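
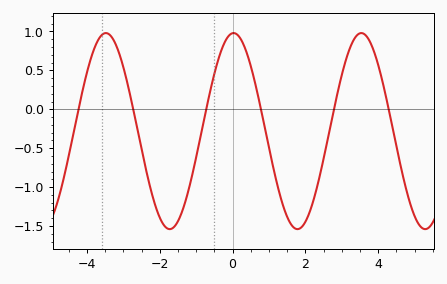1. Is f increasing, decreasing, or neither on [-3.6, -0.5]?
neither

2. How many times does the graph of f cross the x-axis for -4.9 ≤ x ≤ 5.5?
6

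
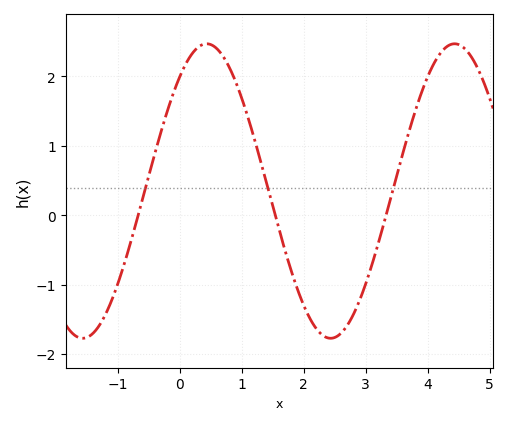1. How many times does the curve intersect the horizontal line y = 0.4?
3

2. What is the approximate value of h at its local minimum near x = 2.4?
-1.77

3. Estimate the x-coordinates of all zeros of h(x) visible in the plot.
-0.674, 1.54, 3.33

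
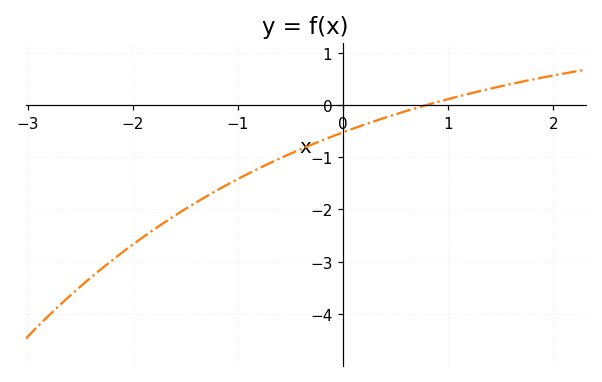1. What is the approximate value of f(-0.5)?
-0.93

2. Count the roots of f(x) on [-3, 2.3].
1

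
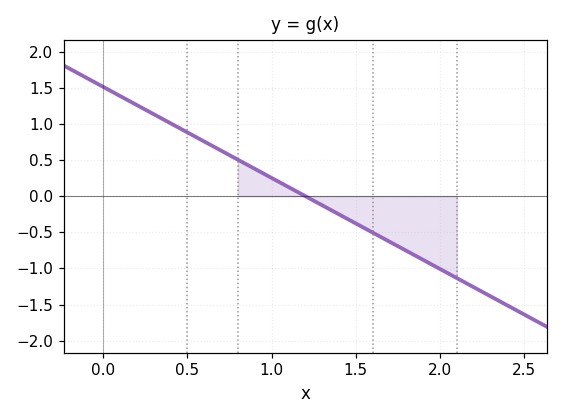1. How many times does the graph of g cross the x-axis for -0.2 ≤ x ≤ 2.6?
1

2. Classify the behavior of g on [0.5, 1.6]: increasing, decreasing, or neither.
decreasing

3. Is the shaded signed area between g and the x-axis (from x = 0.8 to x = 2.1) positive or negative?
negative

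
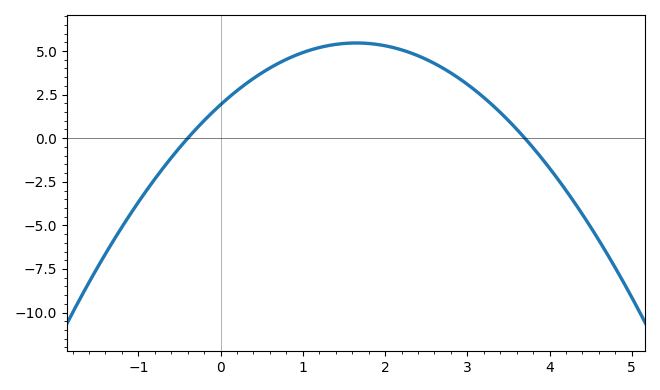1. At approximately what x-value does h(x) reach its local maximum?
1.65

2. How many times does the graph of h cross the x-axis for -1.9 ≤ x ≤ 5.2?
2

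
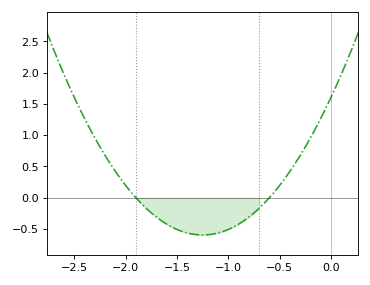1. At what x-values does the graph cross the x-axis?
-1.9, -0.6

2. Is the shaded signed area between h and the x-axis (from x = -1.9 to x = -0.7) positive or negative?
negative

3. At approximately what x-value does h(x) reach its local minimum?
-1.25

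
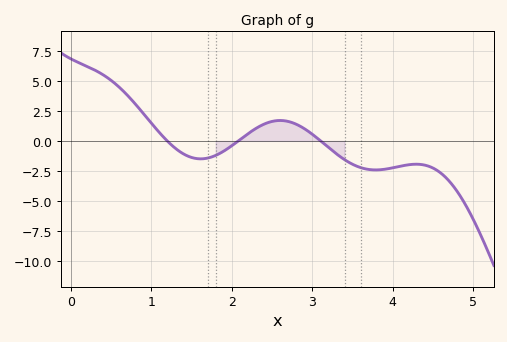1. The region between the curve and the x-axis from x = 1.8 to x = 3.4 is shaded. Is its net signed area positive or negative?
positive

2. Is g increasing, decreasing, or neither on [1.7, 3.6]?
neither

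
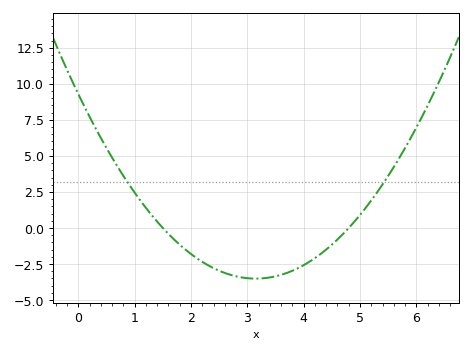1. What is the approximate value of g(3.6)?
-3.2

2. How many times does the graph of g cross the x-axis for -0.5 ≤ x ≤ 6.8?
2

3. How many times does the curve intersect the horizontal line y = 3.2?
2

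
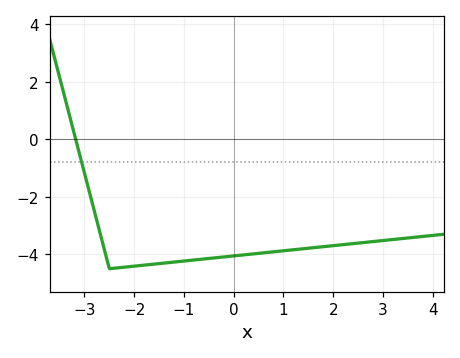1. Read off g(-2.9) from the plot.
-1.8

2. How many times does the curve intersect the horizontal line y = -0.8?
1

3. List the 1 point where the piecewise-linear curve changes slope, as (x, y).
(-2.5, -4.5)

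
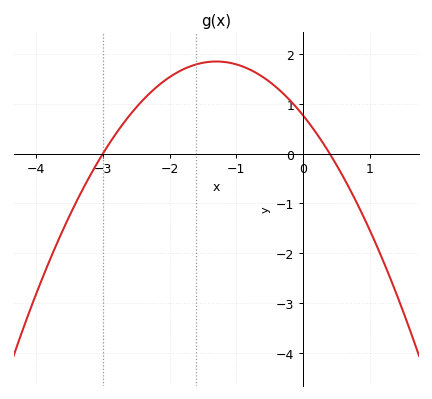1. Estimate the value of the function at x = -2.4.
1.08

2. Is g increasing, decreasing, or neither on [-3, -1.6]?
increasing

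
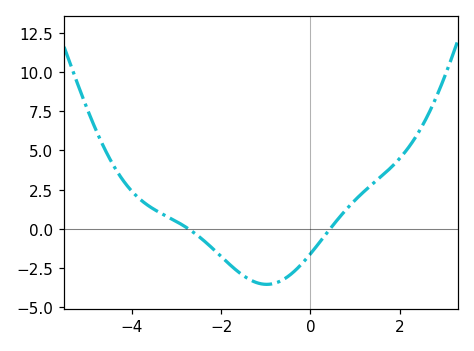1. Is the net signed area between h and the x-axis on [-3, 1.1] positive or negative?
negative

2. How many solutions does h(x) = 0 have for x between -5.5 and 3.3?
2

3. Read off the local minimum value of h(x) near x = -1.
-3.56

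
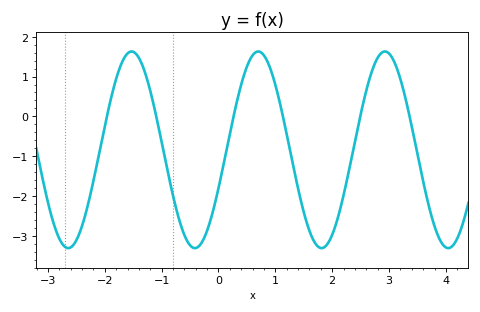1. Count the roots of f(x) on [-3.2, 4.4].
6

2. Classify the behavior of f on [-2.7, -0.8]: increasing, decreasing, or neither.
neither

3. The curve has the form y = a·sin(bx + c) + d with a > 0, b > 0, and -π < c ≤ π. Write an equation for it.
y = 2.47sin(2.8x - 0.4) - 0.84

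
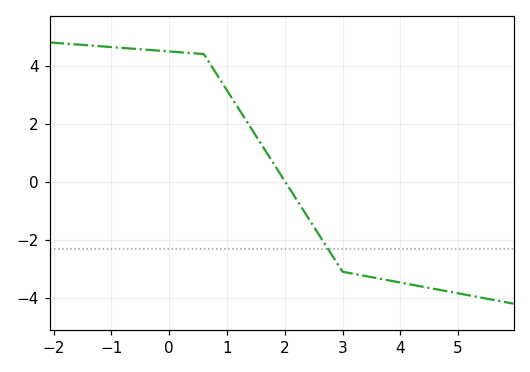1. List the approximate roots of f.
2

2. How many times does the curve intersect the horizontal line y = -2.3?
1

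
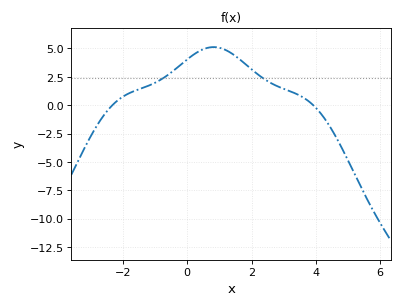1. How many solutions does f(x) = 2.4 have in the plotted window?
2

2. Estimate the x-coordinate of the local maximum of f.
0.822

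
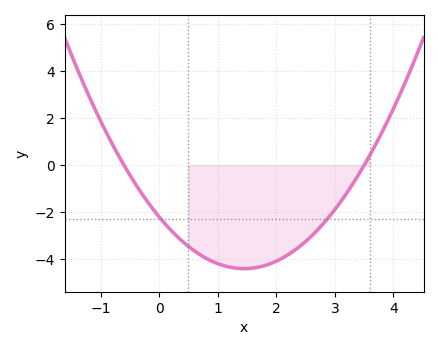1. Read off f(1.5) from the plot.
-4.41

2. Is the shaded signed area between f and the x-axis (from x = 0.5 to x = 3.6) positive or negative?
negative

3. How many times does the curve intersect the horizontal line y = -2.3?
2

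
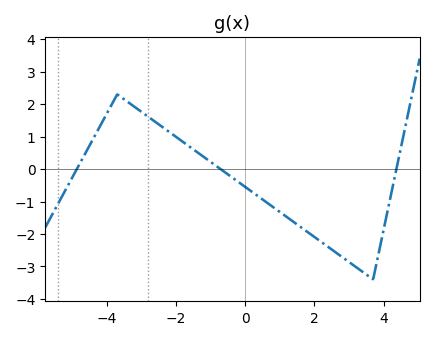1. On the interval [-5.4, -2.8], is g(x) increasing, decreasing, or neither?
neither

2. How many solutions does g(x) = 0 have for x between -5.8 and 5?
3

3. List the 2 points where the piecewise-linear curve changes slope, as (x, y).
(-3.7, 2.3); (3.7, -3.4)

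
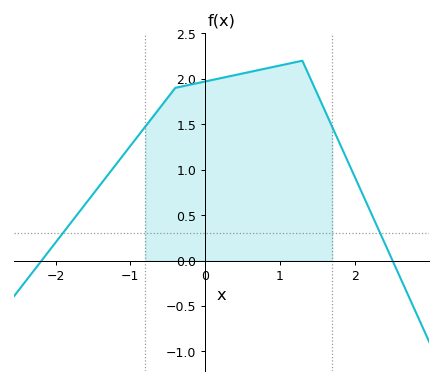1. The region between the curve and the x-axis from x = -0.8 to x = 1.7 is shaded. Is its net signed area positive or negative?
positive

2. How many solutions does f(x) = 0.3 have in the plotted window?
2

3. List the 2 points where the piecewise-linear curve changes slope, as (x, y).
(-0.4, 1.9); (1.3, 2.2)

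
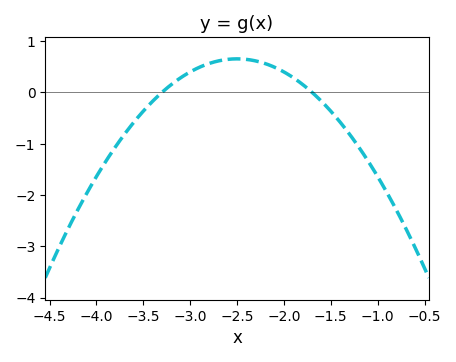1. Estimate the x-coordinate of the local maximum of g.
-2.5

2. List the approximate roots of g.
-3.3, -1.7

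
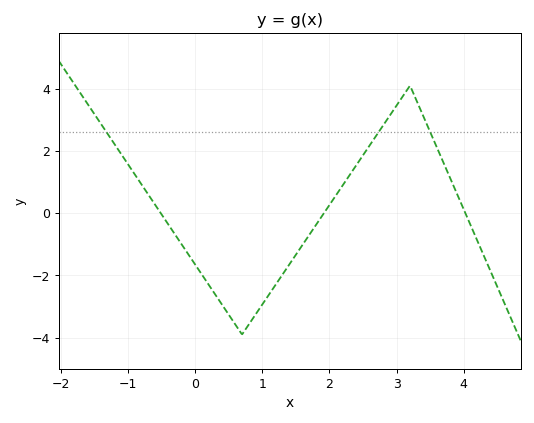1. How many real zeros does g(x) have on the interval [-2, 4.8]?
3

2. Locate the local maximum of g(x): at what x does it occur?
3.2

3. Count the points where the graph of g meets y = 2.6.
3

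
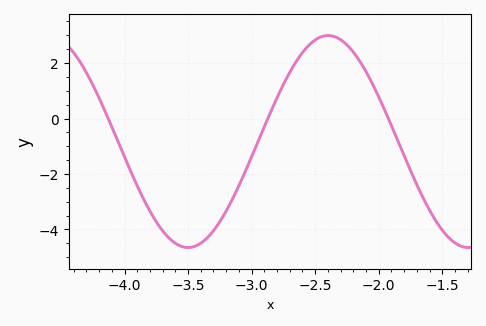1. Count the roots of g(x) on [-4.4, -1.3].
3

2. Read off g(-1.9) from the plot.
-0.255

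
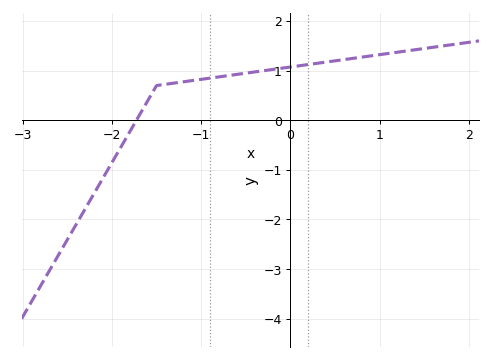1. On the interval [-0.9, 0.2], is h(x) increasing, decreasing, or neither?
increasing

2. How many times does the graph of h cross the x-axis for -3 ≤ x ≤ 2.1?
1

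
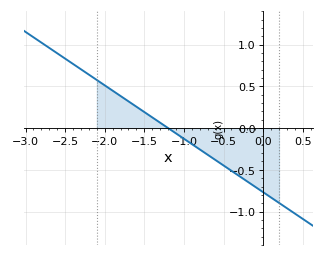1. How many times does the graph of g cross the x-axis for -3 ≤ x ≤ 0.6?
1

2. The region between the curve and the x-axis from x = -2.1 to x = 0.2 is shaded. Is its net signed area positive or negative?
negative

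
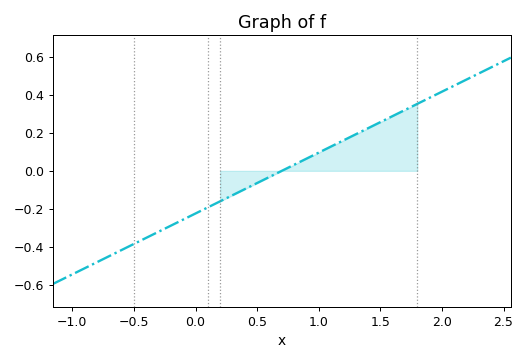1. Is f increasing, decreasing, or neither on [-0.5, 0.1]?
increasing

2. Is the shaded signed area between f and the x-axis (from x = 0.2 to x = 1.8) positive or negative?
positive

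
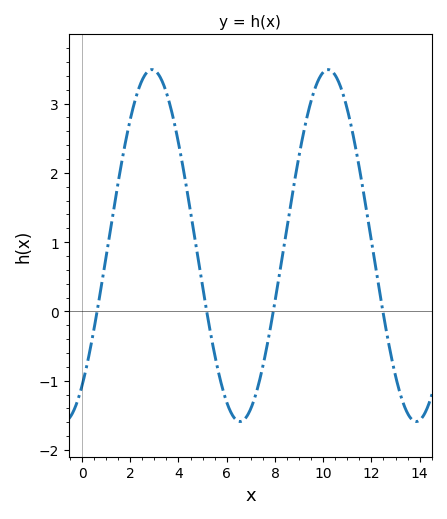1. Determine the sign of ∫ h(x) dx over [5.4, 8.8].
negative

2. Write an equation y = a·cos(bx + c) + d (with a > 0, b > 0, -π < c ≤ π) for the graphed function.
y = 2.54cos(0.86x - 2.49) + 0.95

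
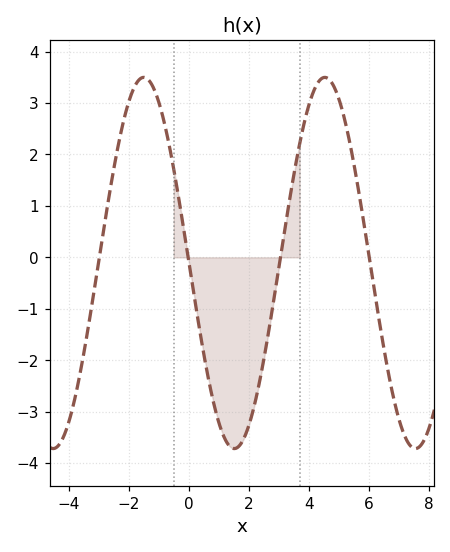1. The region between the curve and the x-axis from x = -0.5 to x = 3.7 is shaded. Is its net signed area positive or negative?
negative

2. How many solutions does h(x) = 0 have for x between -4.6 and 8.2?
4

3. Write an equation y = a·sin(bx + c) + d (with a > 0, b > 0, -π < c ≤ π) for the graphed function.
y = 3.61sin(1.04x + 3.13) - 0.11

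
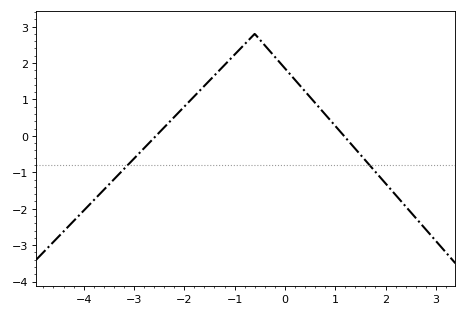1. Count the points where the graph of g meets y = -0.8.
2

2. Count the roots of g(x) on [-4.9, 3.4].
2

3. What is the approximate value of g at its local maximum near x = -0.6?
2.8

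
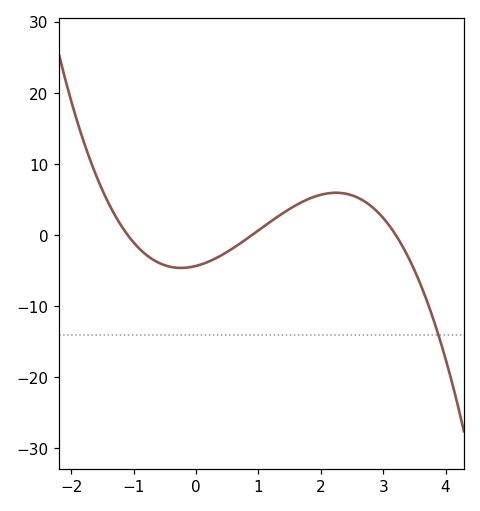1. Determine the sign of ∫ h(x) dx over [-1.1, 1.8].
negative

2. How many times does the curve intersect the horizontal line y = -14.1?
1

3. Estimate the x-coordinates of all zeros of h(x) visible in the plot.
-1.1, 0.9, 3.2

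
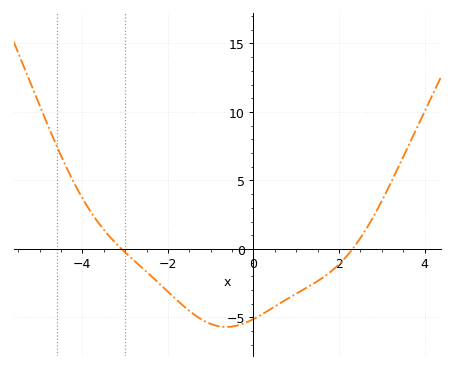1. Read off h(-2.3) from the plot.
-2.23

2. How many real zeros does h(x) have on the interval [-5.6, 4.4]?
2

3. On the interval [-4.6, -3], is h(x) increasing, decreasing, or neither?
decreasing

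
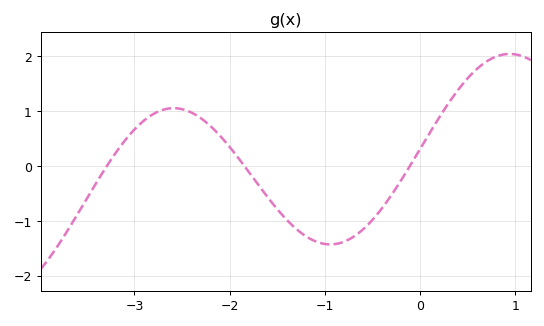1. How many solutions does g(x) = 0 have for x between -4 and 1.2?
3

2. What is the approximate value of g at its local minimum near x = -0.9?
-1.4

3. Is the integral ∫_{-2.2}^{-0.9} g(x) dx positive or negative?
negative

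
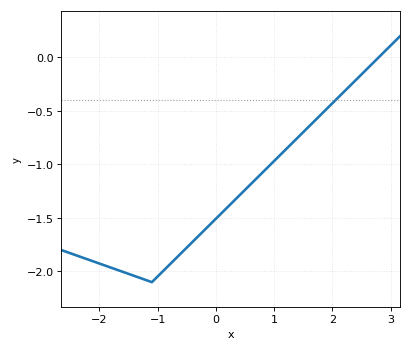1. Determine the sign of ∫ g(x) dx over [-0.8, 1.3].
negative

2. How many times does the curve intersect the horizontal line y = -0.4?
1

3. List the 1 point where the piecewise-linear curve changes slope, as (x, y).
(-1.1, -2.1)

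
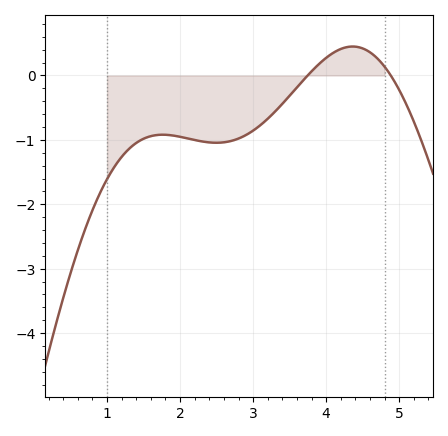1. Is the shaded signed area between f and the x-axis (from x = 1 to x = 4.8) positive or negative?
negative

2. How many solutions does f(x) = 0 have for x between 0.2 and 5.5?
2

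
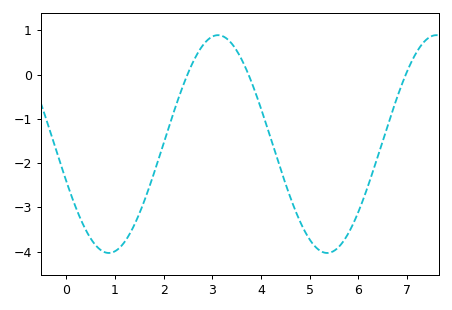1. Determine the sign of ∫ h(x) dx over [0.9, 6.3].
negative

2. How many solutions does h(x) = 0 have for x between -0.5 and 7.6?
3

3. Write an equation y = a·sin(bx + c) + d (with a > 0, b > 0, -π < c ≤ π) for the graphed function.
y = 2.46sin(1.4x - 2.79) - 1.57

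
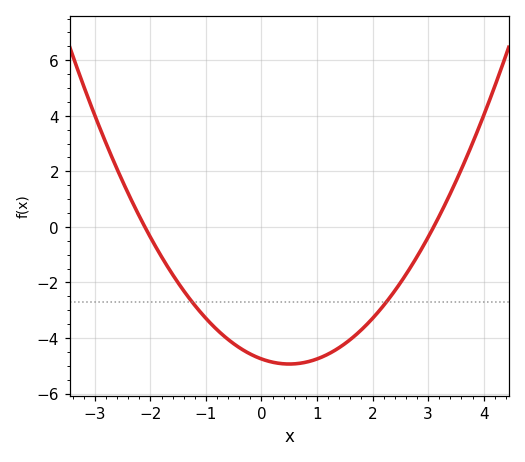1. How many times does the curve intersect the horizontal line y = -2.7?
2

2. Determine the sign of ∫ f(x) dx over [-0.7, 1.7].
negative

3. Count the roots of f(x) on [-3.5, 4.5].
2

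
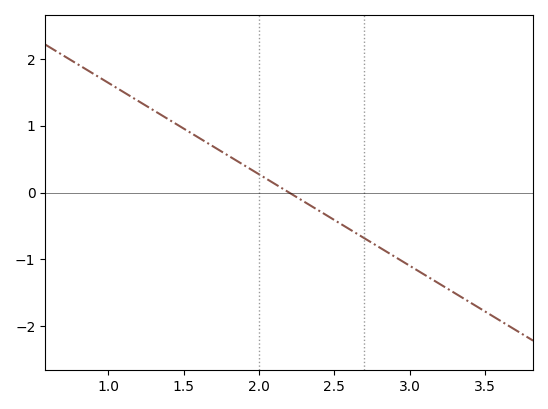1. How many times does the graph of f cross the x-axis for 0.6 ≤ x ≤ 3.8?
1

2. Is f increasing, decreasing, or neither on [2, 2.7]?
decreasing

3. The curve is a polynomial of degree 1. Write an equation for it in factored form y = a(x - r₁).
y = -1.37(x - 2.2)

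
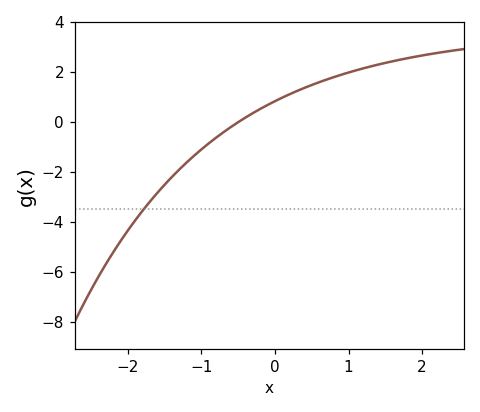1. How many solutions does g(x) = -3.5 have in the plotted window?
1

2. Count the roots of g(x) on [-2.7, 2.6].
1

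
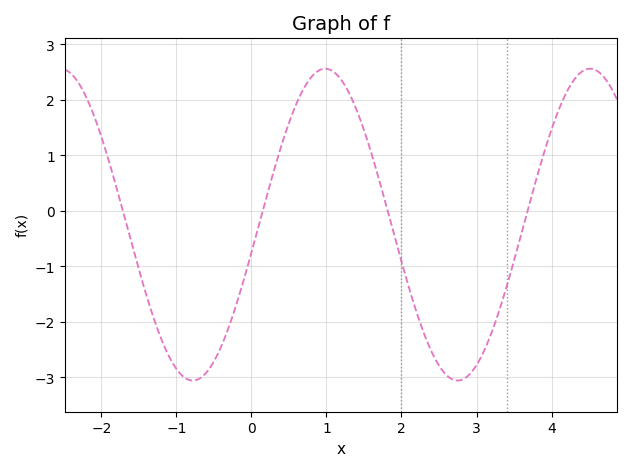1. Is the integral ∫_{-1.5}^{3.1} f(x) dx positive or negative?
negative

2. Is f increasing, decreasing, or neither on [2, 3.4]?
neither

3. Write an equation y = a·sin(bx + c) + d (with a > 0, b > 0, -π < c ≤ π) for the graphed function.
y = 2.81sin(1.8x - 0.18) - 0.25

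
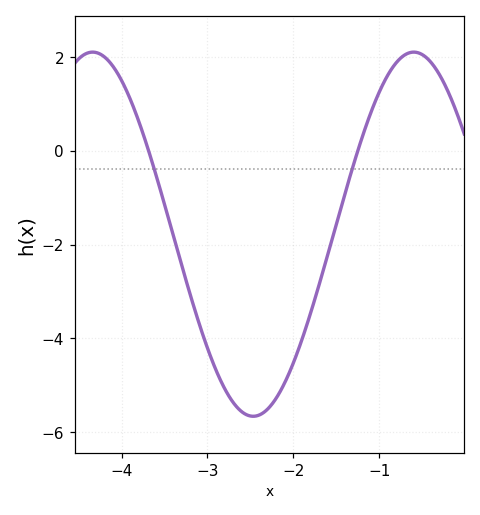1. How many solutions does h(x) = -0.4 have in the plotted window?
2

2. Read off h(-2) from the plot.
-4.53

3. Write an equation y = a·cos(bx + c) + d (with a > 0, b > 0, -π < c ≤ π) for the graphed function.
y = 3.88cos(1.68x + 1) - 1.78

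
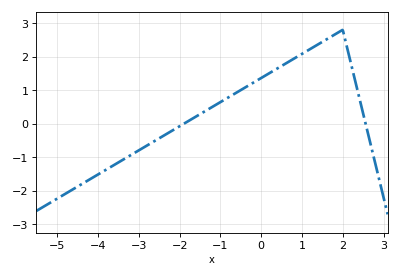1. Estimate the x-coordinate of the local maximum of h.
2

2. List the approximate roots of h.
-1.9, 2.56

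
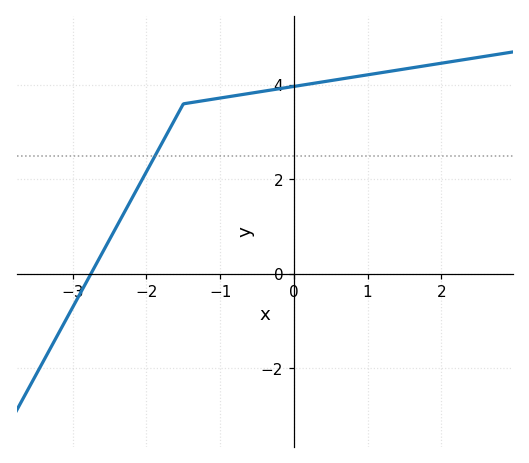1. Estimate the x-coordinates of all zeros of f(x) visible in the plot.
-2.75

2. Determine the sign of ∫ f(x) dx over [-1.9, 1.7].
positive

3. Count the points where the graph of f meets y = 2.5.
1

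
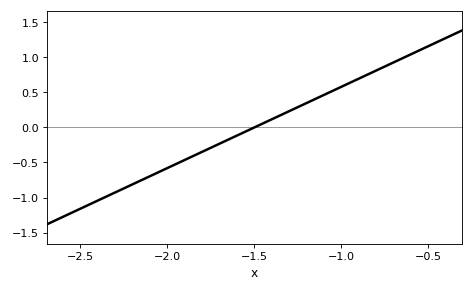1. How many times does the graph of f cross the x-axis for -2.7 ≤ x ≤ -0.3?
1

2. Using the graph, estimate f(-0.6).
1.04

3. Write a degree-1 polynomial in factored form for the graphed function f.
y = 1.16(x + 1.5)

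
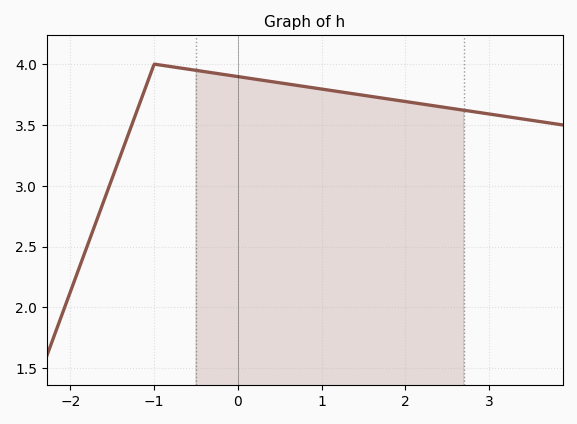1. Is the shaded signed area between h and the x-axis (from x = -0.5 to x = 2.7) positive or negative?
positive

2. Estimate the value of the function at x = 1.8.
3.7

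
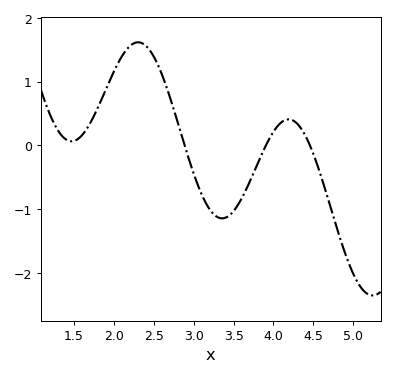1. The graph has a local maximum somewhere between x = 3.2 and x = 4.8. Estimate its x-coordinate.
4.19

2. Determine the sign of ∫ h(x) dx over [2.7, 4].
negative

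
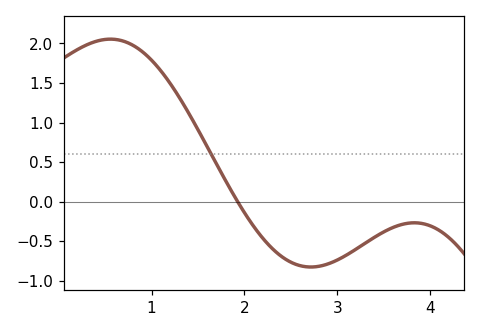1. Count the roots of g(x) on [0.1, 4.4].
1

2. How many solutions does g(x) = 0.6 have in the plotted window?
1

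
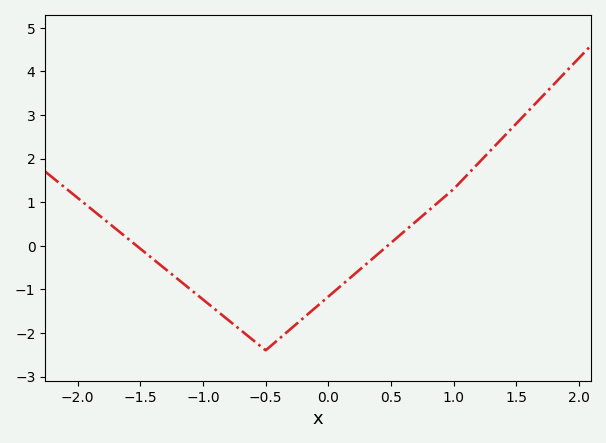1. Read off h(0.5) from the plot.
0.067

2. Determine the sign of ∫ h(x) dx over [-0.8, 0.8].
negative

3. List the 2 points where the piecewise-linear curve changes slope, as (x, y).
(-0.5, -2.4); (1, 1.3)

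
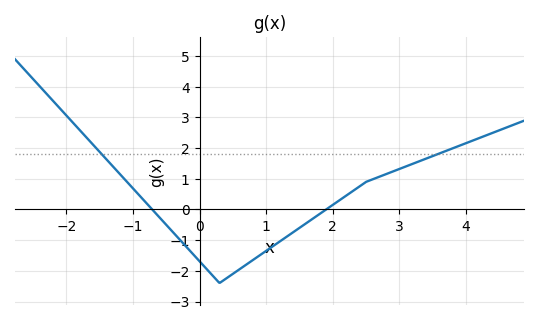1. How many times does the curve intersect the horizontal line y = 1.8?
2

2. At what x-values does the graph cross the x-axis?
-0.71, 1.9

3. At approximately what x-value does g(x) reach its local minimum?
0.301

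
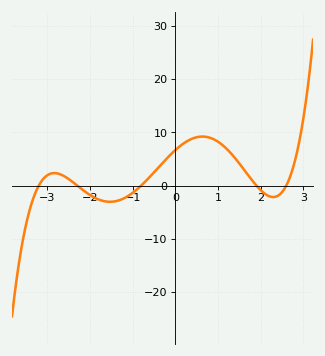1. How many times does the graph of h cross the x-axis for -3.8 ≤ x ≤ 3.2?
5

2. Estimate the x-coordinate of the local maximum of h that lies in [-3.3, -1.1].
-2.84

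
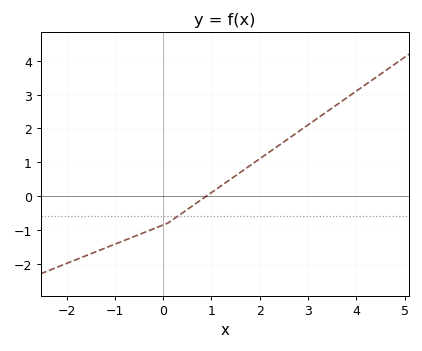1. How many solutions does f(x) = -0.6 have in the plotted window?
1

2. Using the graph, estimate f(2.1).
1.2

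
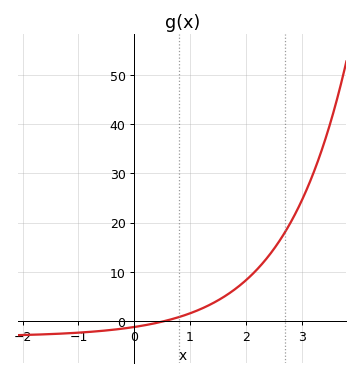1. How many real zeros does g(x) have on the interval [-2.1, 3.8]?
1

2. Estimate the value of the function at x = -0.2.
-2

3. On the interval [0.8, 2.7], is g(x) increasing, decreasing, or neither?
increasing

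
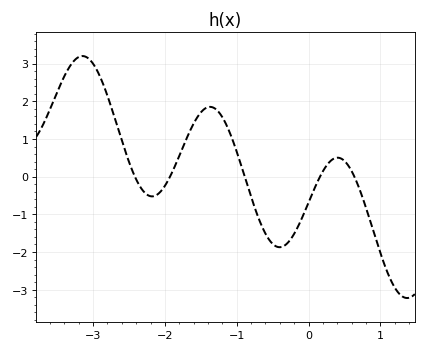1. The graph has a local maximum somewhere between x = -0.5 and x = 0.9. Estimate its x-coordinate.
0.404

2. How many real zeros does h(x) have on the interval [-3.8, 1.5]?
5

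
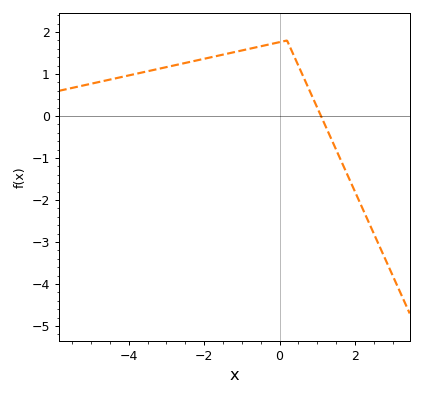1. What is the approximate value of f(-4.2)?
0.929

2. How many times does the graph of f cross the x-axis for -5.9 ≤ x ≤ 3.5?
1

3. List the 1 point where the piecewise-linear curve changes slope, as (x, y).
(0.2, 1.8)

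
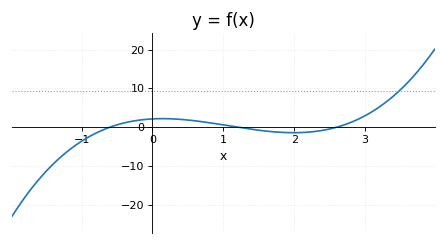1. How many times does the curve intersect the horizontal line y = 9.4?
1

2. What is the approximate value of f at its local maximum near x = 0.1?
2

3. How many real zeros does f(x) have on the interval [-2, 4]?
3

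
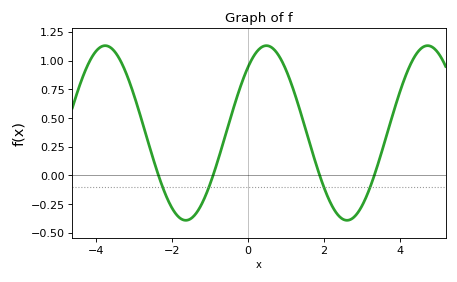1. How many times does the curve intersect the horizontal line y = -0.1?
4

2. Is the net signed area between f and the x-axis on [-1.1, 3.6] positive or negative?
positive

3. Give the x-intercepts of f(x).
-2.35, -0.911, 1.9, 3.33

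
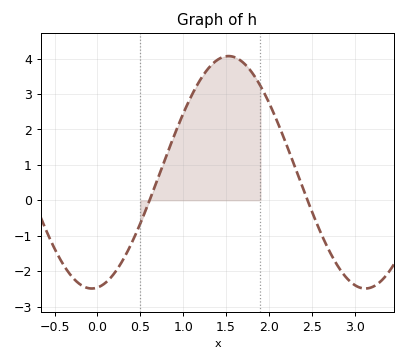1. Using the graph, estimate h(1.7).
3.9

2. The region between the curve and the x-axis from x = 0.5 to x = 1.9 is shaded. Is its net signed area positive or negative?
positive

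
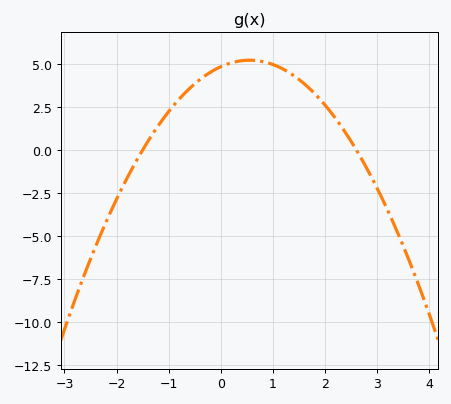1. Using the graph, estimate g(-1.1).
1.8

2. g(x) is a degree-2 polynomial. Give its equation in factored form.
y = -1.24(x + 1.5)(x - 2.6)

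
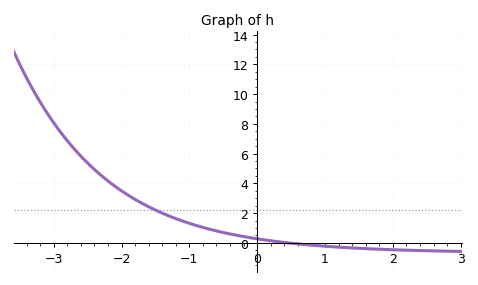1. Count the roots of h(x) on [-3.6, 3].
1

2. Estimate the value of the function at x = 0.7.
-0.2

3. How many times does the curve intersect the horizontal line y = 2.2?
1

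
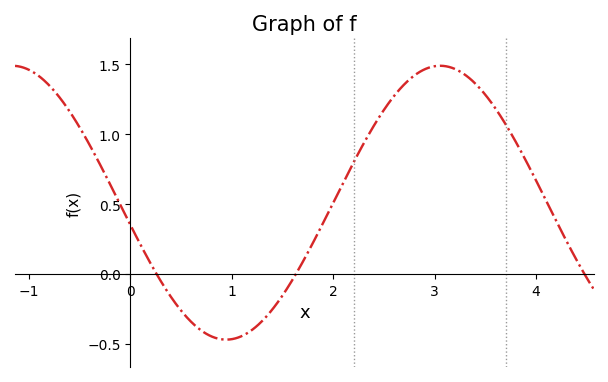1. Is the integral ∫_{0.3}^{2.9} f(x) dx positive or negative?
positive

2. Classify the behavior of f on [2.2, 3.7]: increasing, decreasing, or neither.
neither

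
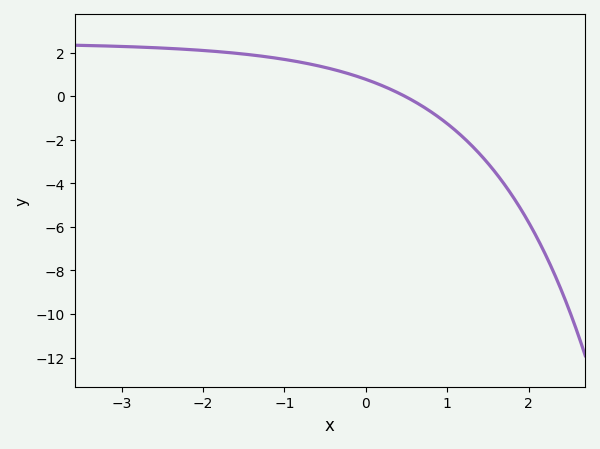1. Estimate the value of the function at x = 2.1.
-6.4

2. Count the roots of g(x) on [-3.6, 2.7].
1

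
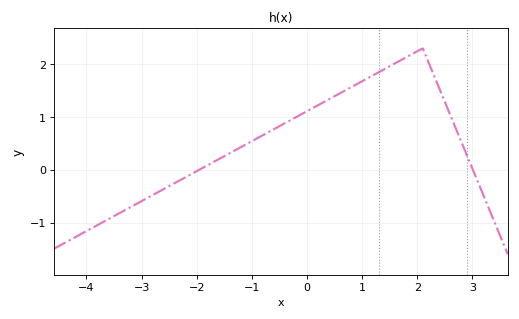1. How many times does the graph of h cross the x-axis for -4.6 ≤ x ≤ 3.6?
2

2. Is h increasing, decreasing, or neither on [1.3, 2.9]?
neither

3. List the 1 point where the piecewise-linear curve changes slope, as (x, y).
(2.1, 2.3)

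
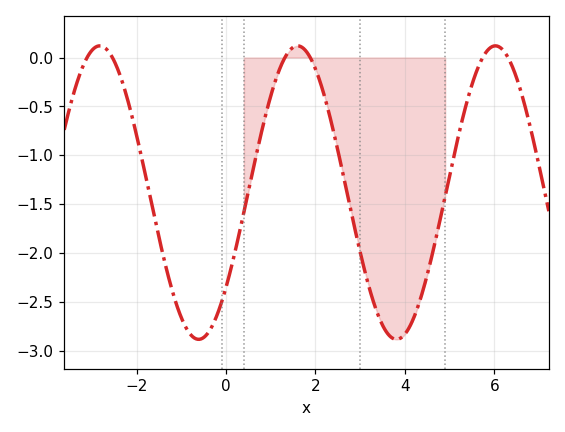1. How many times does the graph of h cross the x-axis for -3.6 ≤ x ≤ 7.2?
6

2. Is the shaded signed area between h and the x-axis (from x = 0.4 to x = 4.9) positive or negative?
negative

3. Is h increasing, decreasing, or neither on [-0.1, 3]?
neither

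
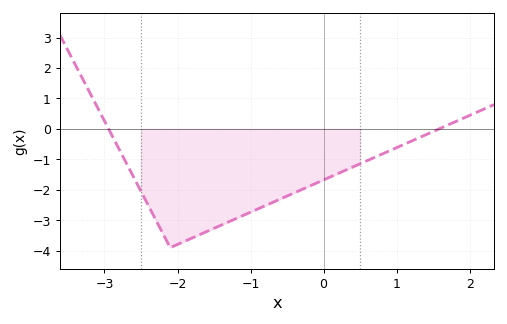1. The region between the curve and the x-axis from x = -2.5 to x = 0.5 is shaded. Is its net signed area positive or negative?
negative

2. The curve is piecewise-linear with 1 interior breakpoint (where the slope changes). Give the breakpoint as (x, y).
(-2.1, -3.9)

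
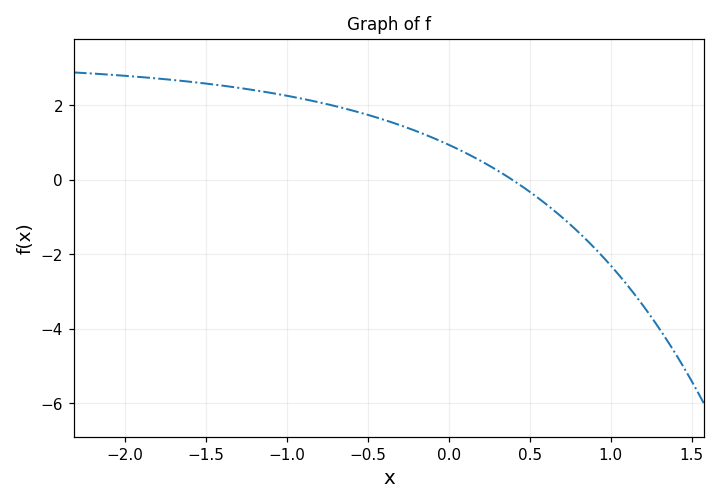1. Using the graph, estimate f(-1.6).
2.6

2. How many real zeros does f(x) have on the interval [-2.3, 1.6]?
1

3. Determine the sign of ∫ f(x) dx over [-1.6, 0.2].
positive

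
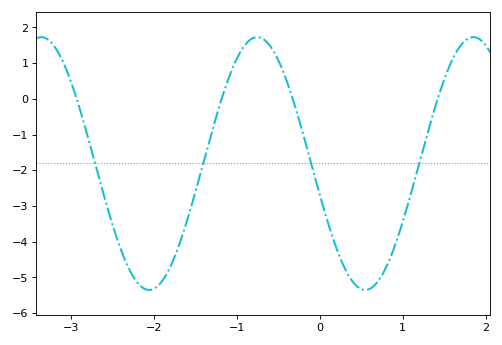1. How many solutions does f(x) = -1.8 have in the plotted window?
4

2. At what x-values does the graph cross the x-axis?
-2.93, -1.19, -0.327, 1.42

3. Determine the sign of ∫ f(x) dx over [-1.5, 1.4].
negative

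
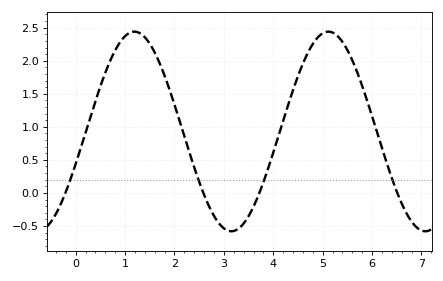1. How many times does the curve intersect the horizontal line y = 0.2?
4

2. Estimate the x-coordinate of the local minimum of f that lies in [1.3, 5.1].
3.2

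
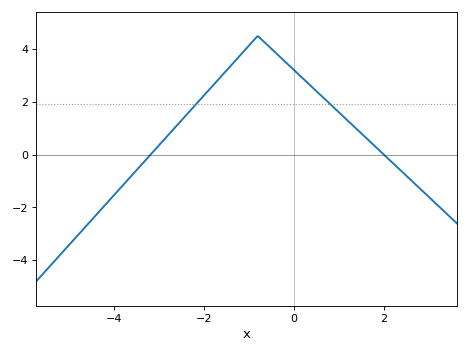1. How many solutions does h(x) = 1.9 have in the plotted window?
2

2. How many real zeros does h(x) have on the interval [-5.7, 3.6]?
2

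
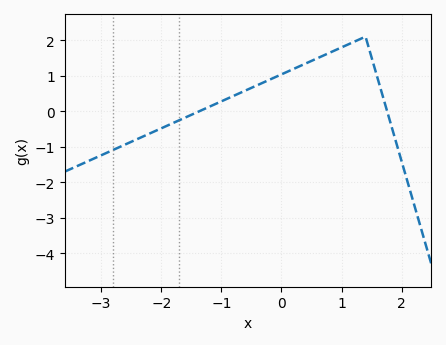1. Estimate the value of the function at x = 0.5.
1.42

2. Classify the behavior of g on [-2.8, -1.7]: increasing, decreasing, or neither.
increasing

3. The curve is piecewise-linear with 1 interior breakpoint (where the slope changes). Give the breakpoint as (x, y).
(1.4, 2.1)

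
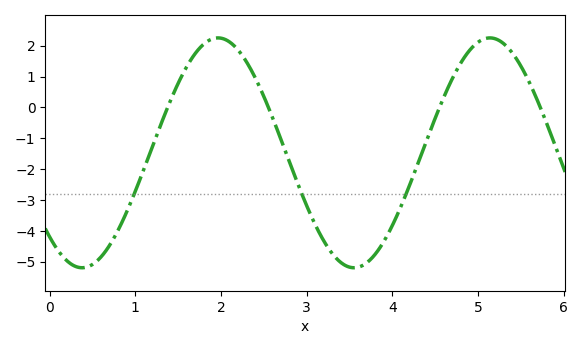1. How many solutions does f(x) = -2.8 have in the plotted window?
3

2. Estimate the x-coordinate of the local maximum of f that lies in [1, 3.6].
2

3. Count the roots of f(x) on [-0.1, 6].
4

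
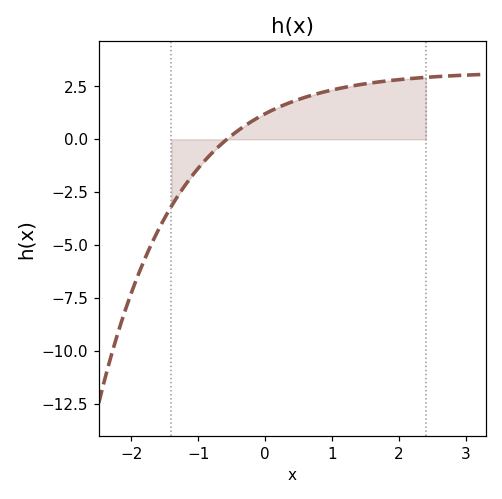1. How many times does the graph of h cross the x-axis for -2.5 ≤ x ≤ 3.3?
1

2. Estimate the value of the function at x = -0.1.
1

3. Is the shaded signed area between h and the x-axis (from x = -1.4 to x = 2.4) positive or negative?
positive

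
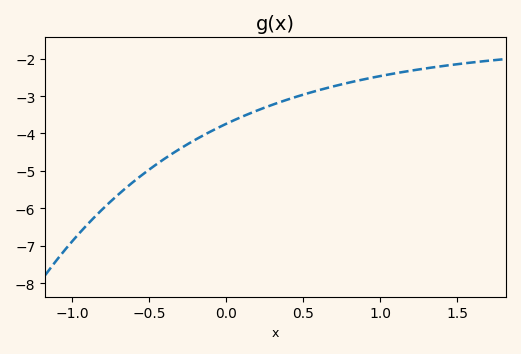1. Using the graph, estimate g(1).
-2.5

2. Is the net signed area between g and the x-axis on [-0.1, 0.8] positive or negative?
negative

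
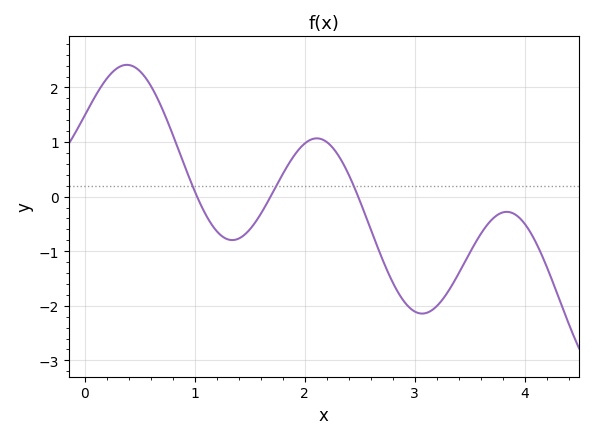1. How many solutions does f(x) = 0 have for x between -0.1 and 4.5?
3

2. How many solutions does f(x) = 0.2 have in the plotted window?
3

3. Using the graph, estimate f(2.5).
-0.069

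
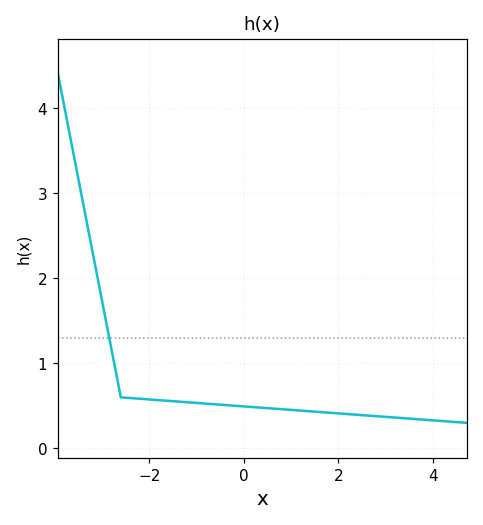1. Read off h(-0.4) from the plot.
0.5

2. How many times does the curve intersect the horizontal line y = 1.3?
1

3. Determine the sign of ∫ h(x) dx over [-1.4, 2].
positive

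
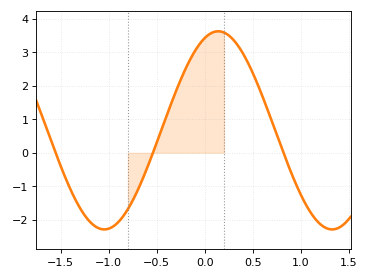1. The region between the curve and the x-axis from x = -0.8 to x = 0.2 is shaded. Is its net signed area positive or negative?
positive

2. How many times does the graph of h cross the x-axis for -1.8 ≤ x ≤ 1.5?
3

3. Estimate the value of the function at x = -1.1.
-2.26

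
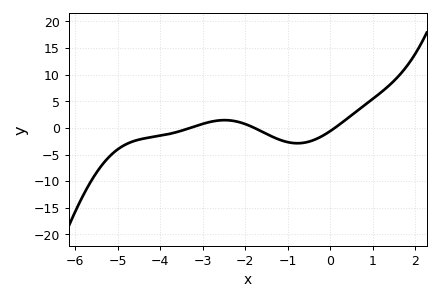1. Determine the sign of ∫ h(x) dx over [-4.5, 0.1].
negative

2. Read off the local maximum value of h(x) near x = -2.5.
1.46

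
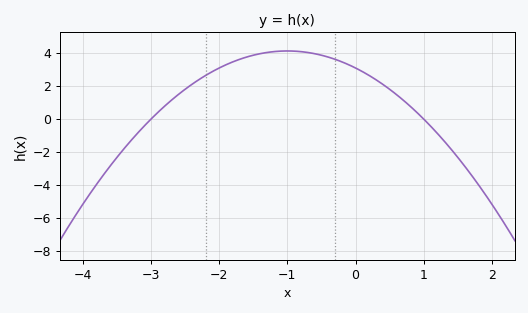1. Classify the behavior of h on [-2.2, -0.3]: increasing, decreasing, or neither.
neither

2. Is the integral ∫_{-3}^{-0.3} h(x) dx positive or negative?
positive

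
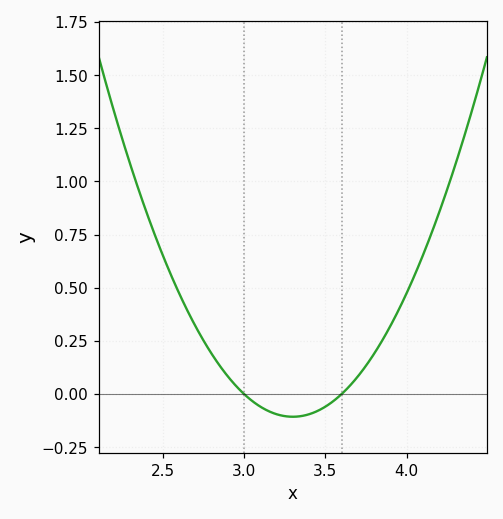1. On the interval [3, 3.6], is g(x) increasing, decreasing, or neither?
neither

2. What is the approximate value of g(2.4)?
0.86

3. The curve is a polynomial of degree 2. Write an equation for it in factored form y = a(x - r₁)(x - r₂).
y = 1.19(x - 3)(x - 3.6)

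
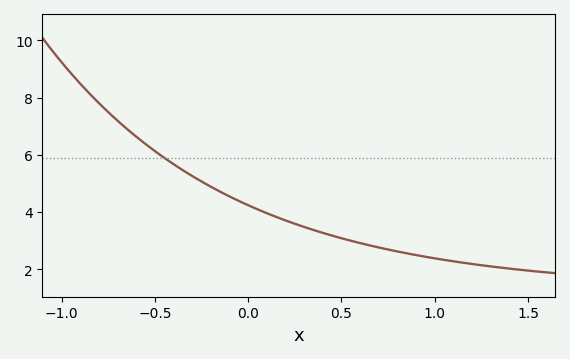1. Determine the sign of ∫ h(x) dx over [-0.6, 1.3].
positive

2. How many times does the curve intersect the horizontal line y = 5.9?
1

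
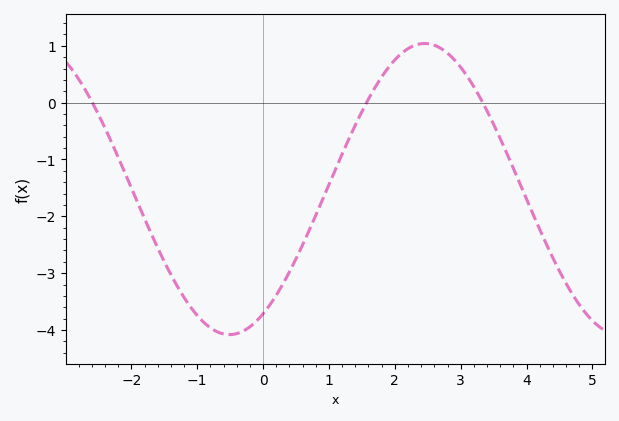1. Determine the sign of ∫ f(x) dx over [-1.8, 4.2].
negative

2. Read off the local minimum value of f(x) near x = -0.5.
-4.08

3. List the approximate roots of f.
-2.59, 1.57, 3.33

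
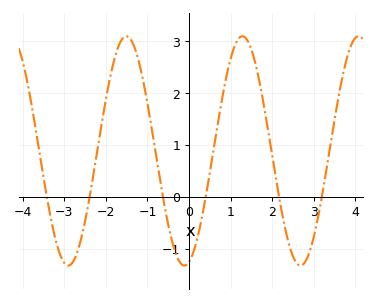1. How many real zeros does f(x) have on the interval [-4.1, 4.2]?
6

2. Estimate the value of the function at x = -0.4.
-0.871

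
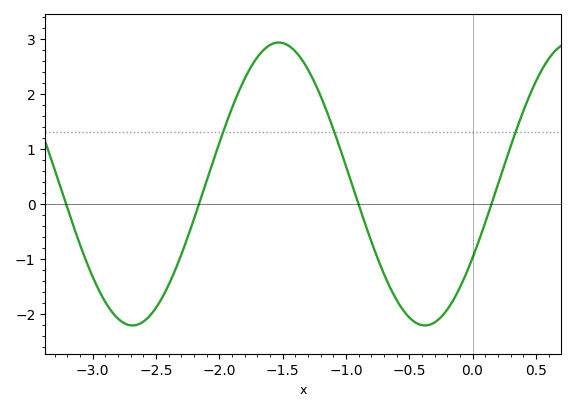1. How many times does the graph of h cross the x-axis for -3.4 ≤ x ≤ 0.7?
4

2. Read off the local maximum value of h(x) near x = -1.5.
2.93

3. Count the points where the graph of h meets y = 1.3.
3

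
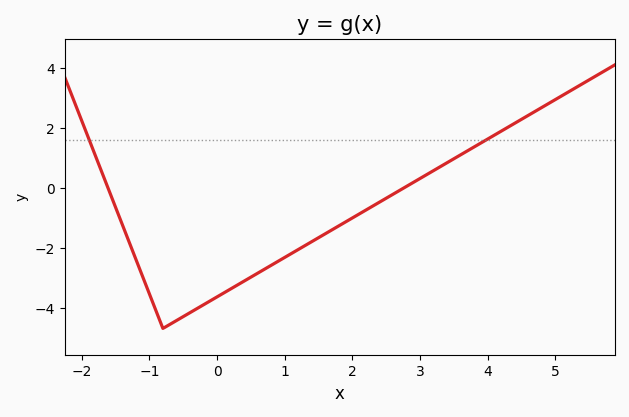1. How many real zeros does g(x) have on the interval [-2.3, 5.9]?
2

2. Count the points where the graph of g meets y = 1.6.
2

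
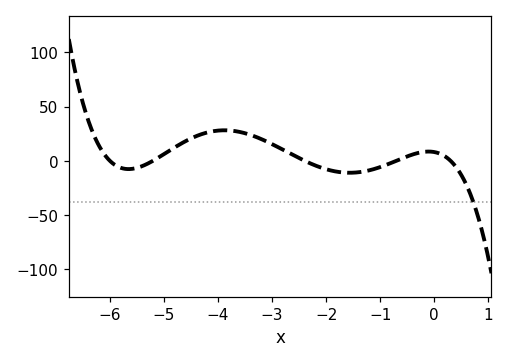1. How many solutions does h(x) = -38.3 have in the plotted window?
1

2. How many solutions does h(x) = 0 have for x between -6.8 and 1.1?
5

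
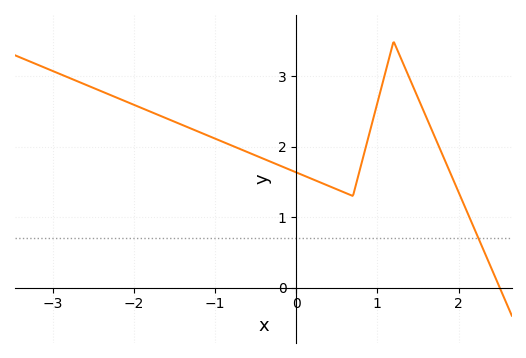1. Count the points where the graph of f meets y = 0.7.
1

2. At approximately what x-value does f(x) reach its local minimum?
0.7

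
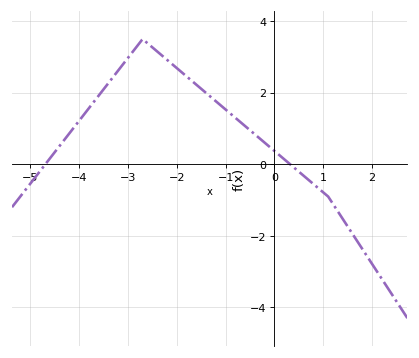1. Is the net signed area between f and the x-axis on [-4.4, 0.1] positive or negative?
positive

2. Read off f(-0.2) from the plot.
0.605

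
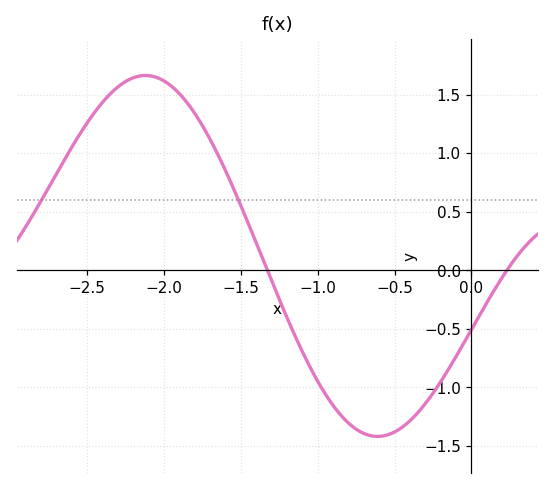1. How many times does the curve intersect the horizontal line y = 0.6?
2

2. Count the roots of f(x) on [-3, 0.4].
2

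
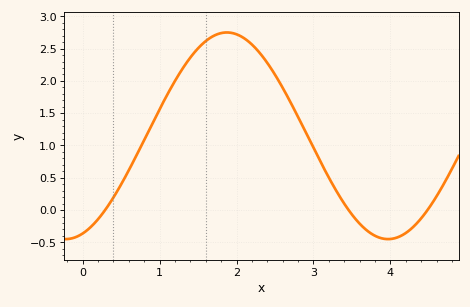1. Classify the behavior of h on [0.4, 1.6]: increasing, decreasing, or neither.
increasing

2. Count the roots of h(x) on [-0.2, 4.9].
3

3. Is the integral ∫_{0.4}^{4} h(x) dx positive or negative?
positive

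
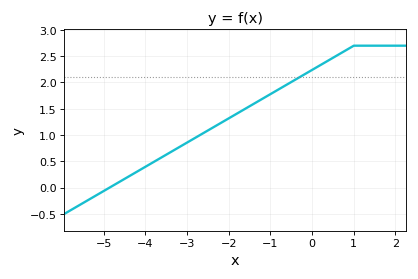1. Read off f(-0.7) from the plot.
1.9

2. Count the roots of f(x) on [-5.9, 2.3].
1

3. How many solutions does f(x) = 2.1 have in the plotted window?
1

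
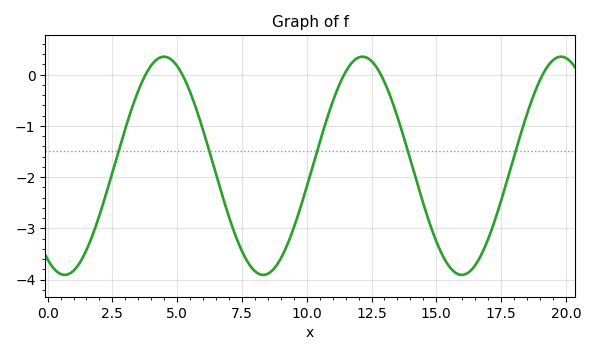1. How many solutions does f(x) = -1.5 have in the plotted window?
5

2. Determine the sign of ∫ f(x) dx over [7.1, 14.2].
negative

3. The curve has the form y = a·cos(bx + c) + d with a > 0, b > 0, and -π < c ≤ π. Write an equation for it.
y = 2.13cos(0.82x + 2.6) - 1.78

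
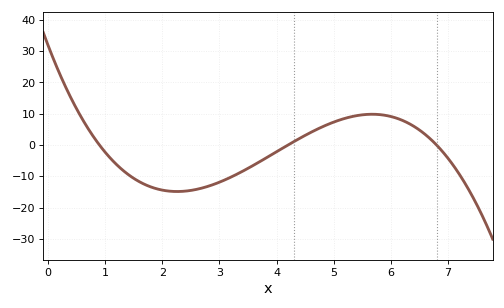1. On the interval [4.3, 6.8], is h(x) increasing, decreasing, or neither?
neither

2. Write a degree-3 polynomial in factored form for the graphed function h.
y = -1.24(x - 0.9)(x - 4.2)(x - 6.8)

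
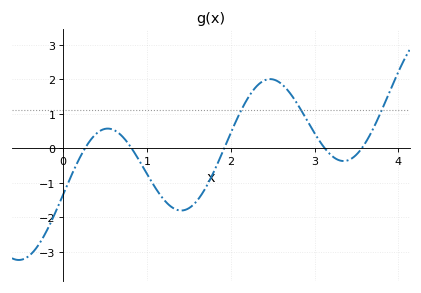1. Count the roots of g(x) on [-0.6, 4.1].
5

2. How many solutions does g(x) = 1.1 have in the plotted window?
3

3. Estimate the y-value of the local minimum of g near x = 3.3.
-0.368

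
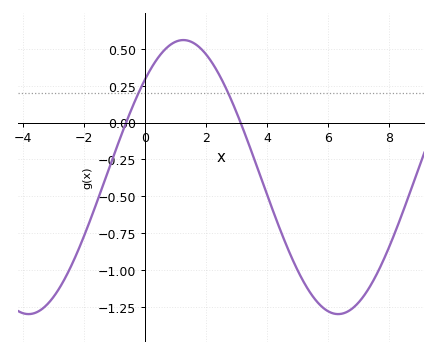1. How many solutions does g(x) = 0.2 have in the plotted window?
2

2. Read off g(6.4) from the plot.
-1.3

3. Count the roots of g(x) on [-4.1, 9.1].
2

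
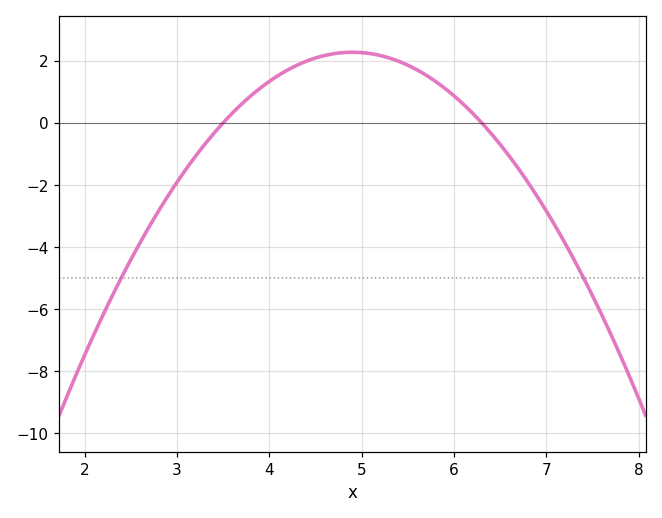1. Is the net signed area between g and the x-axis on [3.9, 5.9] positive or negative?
positive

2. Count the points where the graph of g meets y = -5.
2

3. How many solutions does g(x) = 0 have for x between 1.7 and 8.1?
2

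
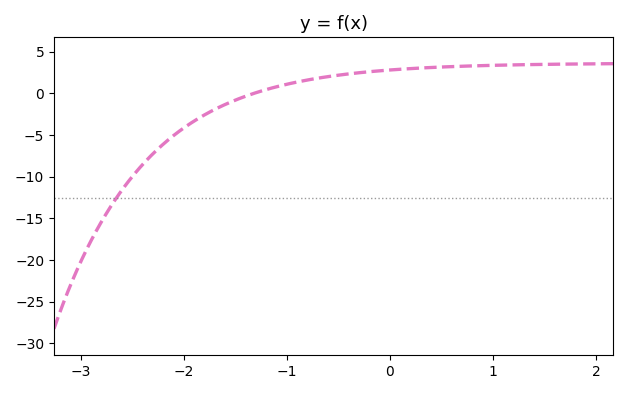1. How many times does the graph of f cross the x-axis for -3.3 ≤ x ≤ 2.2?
1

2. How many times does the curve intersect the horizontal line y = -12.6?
1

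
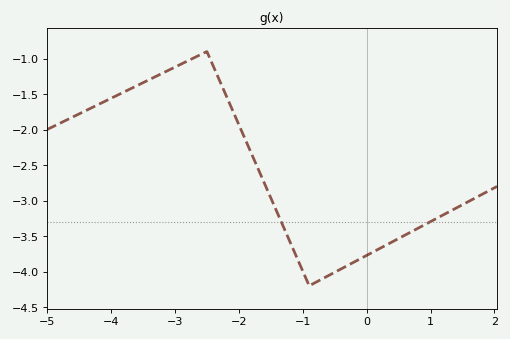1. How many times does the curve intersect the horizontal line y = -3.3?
2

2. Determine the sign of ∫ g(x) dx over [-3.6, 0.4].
negative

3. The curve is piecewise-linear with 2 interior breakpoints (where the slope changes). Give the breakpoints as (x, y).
(-2.5, -0.9); (-0.9, -4.2)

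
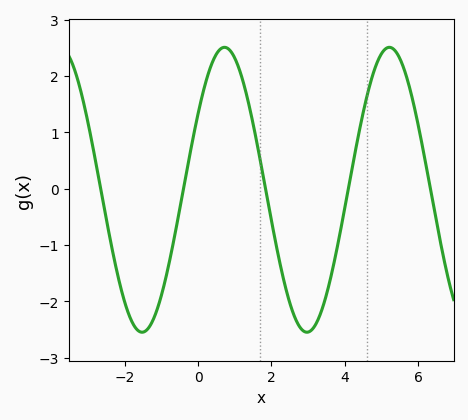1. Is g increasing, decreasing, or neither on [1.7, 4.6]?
neither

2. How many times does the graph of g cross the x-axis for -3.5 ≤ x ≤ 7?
5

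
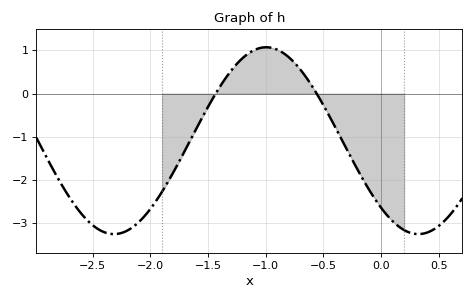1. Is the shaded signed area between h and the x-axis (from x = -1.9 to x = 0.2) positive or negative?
negative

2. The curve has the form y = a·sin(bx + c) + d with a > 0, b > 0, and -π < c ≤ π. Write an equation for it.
y = 2.16sin(2.38x - 2.34) - 1.09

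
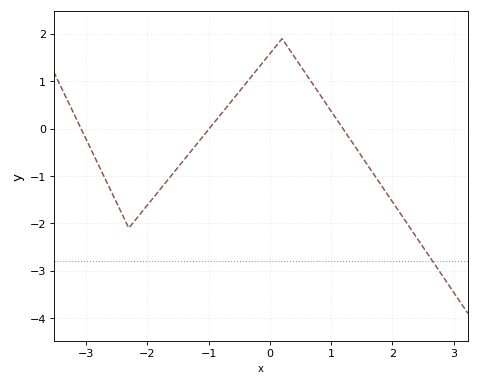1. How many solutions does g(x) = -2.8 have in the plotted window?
1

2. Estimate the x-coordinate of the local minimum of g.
-2.3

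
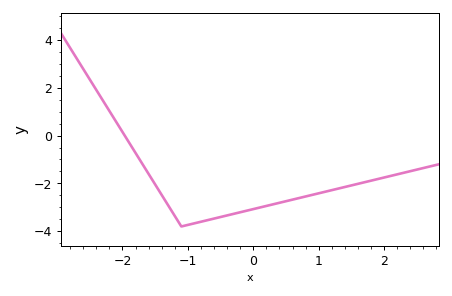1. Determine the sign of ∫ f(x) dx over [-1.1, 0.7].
negative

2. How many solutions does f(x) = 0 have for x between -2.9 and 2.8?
1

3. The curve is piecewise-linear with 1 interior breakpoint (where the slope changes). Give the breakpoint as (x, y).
(-1.1, -3.8)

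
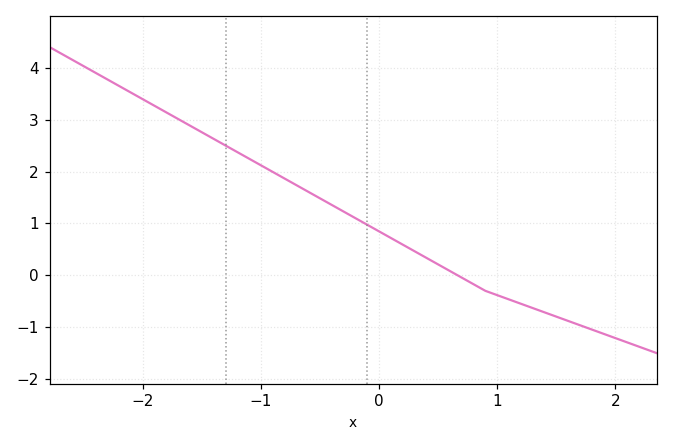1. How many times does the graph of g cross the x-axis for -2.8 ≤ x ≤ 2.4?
1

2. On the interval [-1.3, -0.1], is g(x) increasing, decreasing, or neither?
decreasing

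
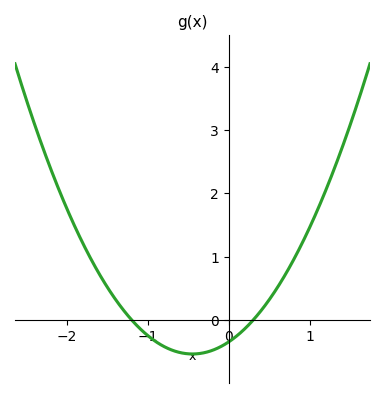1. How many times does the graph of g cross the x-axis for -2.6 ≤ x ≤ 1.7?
2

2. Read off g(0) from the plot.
-0.342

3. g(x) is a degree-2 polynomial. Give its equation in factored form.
y = 0.95(x + 1.2)(x - 0.3)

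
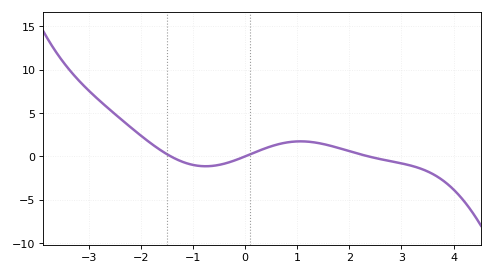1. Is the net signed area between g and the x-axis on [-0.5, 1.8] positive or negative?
positive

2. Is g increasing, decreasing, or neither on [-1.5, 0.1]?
neither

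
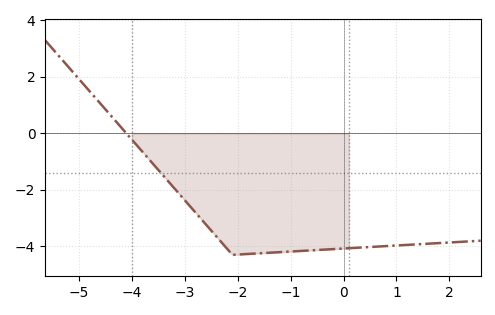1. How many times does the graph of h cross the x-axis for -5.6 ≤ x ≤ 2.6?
1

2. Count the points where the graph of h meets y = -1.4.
1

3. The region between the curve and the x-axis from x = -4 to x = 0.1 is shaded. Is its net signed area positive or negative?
negative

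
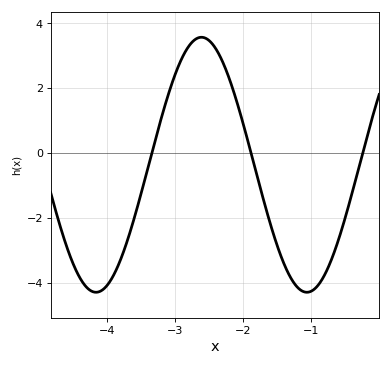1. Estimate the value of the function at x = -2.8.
3.2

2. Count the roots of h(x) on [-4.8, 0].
3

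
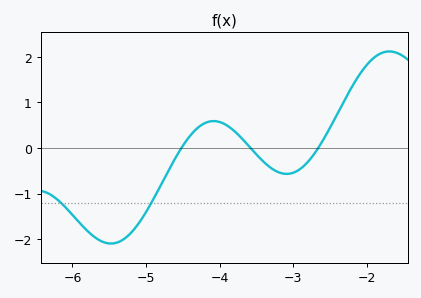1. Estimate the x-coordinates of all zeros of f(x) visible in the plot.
-4.52, -3.58, -2.66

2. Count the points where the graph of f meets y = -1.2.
2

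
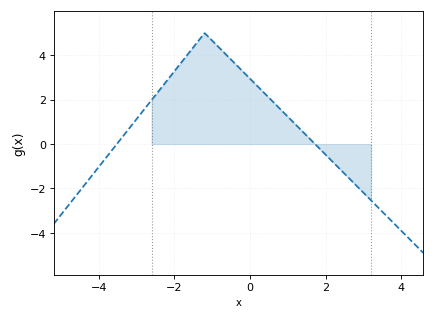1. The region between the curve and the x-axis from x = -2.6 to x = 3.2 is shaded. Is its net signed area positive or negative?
positive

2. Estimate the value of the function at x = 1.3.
0.718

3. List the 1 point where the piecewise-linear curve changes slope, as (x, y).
(-1.2, 5)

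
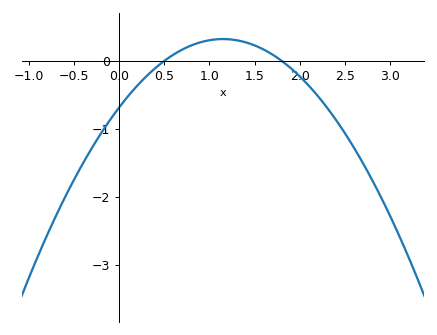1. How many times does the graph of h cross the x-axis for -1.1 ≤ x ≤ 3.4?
2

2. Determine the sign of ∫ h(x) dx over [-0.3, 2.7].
negative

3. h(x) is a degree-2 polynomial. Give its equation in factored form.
y = -0.76(x - 0.5)(x - 1.8)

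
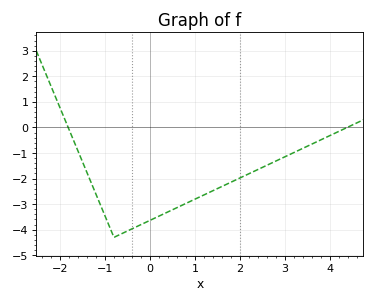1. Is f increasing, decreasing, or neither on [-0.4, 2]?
increasing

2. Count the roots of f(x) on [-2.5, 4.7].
2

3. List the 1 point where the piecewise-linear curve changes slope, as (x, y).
(-0.8, -4.3)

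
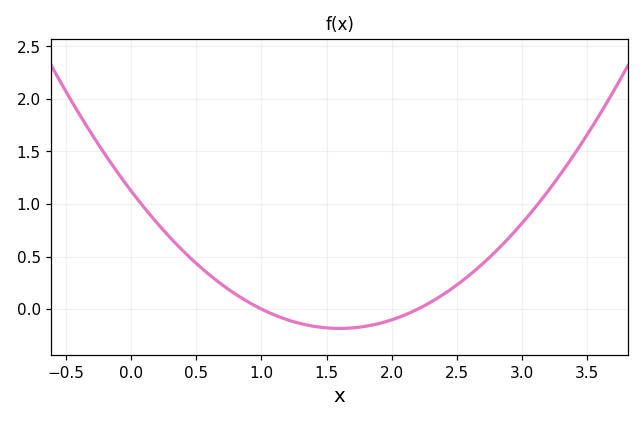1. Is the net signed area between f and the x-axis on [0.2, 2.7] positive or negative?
positive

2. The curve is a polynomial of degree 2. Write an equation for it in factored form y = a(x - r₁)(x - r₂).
y = 0.51(x - 1)(x - 2.2)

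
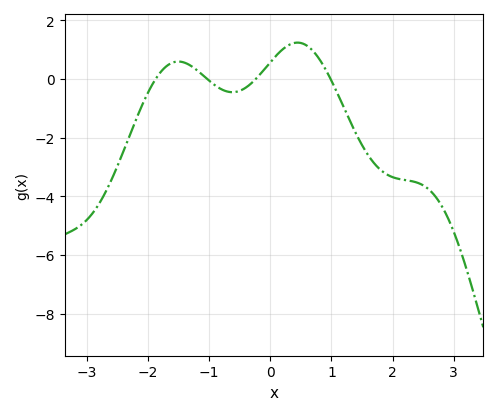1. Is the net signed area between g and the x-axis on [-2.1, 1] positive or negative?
positive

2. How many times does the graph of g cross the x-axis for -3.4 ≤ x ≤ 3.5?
4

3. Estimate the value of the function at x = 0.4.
1.23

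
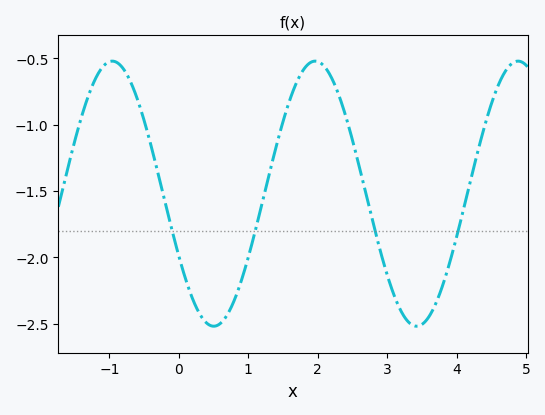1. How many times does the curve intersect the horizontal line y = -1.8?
4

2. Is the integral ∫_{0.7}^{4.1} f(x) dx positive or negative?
negative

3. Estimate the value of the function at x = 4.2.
-1.4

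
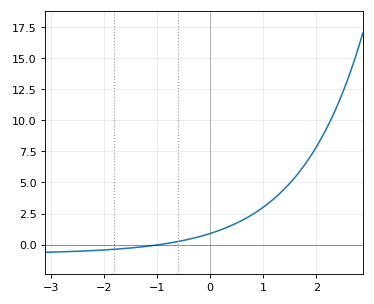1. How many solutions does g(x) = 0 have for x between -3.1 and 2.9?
1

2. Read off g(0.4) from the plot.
1.5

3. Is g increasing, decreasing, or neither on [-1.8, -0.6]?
increasing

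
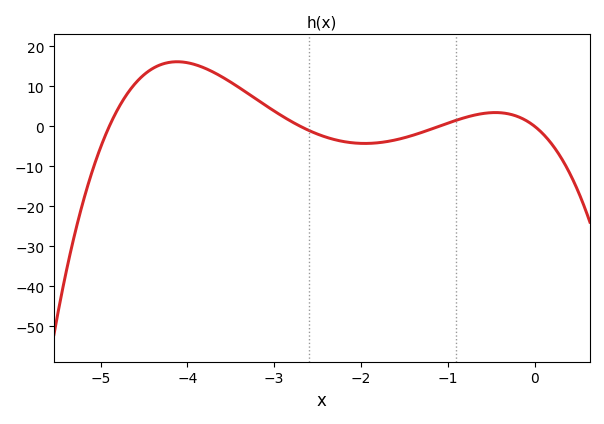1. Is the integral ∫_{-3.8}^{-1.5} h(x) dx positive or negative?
positive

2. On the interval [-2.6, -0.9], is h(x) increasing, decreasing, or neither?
neither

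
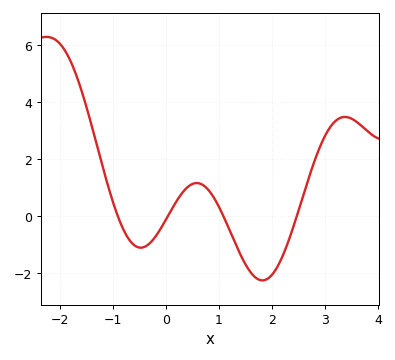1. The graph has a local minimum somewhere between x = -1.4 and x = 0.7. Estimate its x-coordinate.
-0.476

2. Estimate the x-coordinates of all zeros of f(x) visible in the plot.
-0.907, 0.037, 1.08, 2.46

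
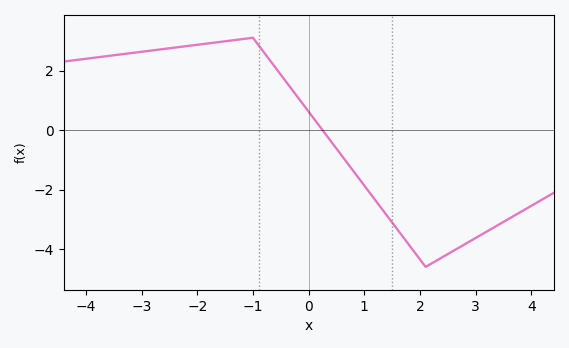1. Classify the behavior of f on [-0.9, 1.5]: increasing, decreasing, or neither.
decreasing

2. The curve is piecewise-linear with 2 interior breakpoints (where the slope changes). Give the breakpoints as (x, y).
(-1, 3.1); (2.1, -4.6)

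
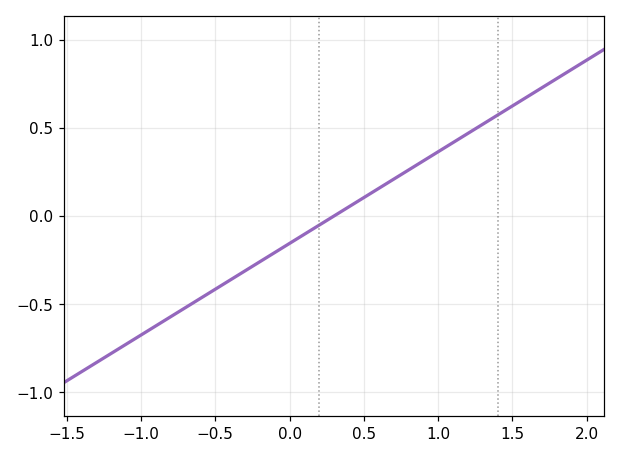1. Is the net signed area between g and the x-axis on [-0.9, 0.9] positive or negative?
negative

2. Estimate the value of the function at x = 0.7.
0.2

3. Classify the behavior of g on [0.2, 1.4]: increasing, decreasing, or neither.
increasing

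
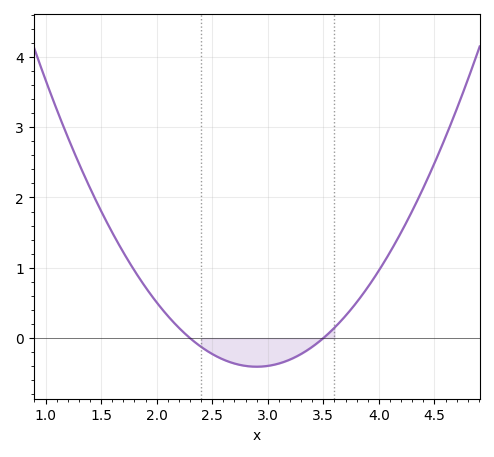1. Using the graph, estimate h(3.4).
-0.124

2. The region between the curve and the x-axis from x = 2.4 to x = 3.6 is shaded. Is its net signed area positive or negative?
negative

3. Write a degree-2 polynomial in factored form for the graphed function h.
y = 1.13(x - 2.3)(x - 3.5)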